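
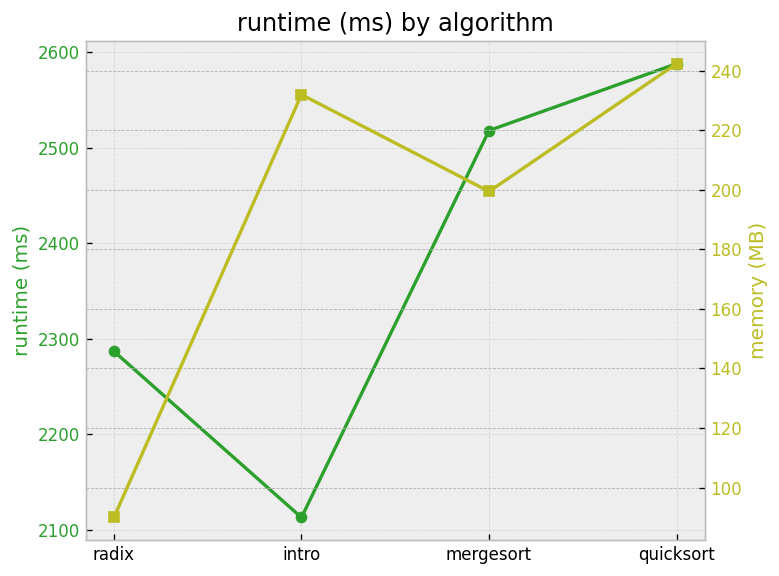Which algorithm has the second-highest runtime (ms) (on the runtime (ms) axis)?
mergesort

Top 3 (on the runtime (ms) axis): quicksort ≈ 2600, mergesort ≈ 2500, radix ≈ 2300.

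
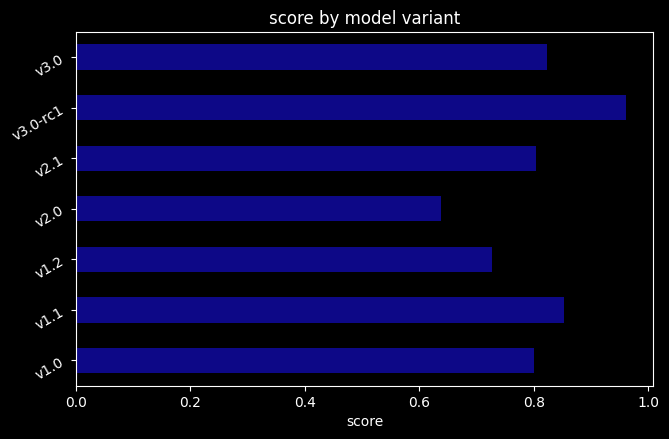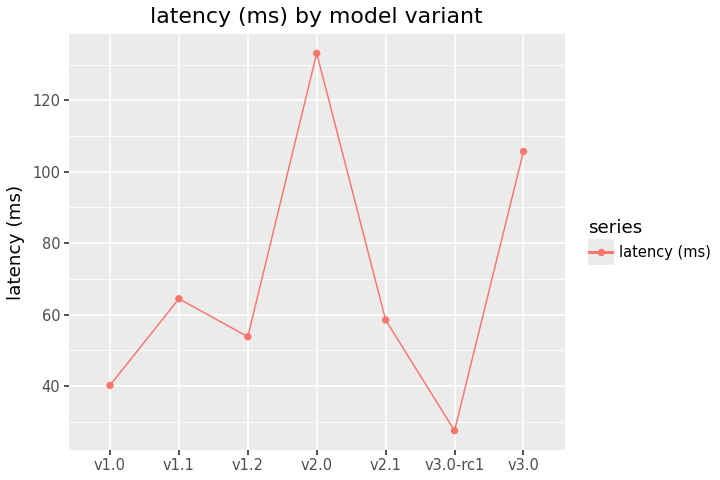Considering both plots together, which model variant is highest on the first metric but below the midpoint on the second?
v3.0-rc1

Chart 2 median latency (ms) ≈ 60; below-median model variants: v1.0, v1.2, v3.0-rc1. Among those, v3.0-rc1 has the highest score (≈ 1).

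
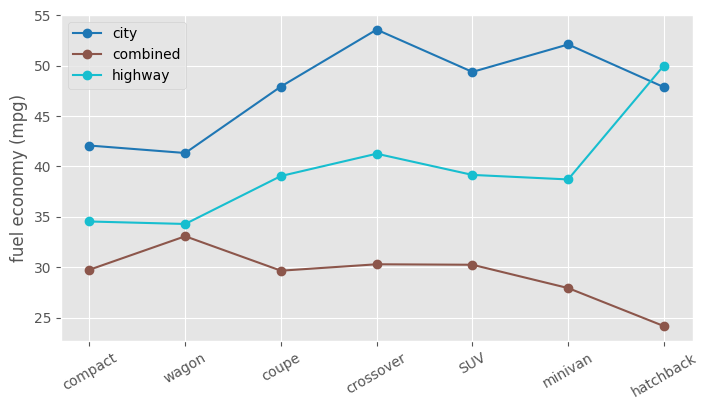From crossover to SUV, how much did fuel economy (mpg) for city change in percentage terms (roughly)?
≈ -9.1%

crossover ≈ 55, SUV ≈ 50; (50 − 55) / 55 ≈ -9.1%.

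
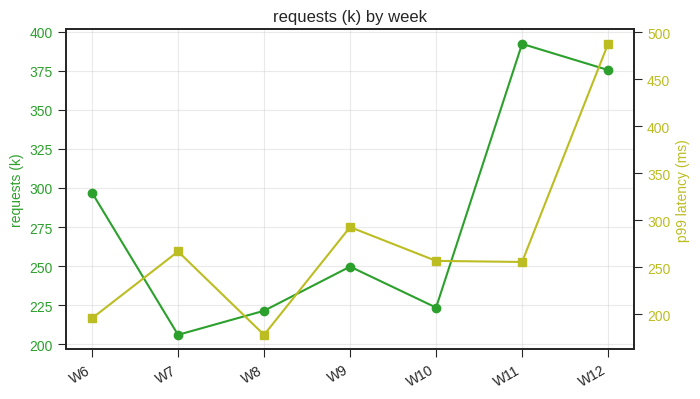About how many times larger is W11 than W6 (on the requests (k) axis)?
≈ 1.33×

W11 ≈ 400, W6 ≈ 300; 400/300 ≈ 1.33.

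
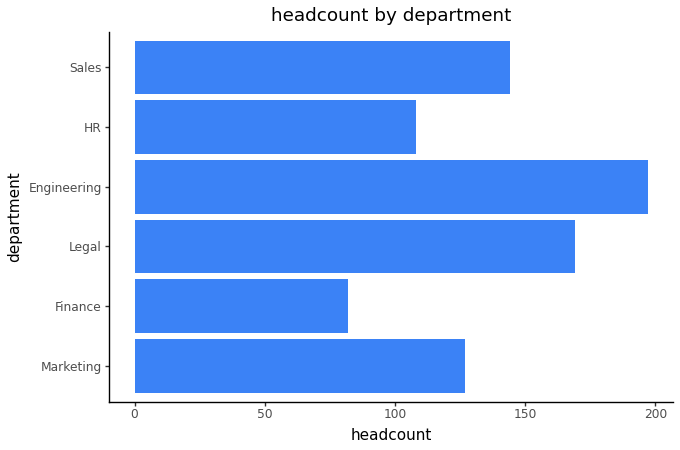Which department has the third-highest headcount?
Sales

Top 4: Engineering ≈ 200, Legal ≈ 160, Sales ≈ 140, Marketing ≈ 120.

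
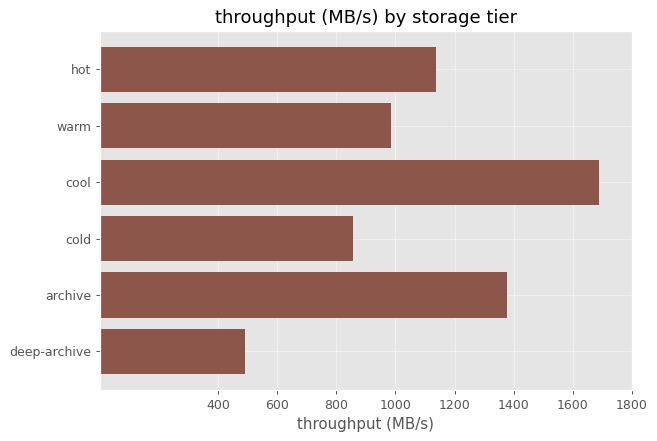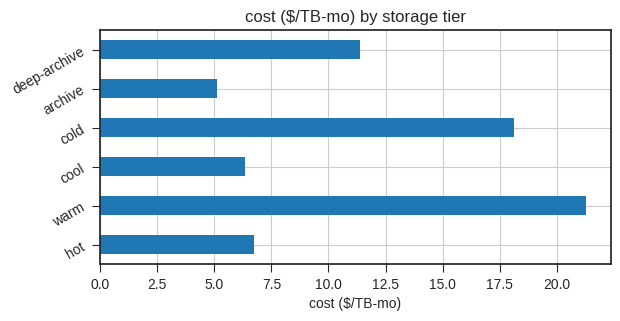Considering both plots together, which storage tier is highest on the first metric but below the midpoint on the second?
cool

Chart 2 median cost ($/TB-mo) ≈ 10; below-median storage tiers: hot, cool, archive. Among those, cool has the highest throughput (MB/s) (≈ 1600).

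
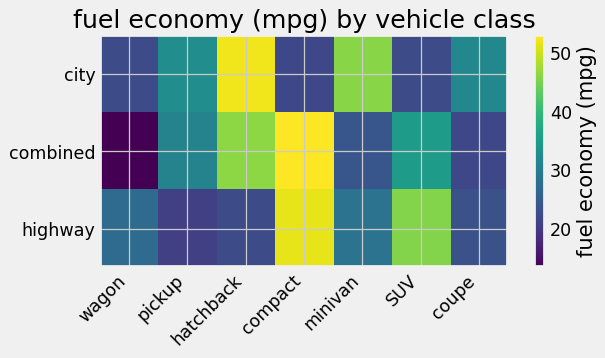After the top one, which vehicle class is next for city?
Top 3 for city: hatchback ≈ 50, minivan ≈ 45, pickup ≈ 35.

minivan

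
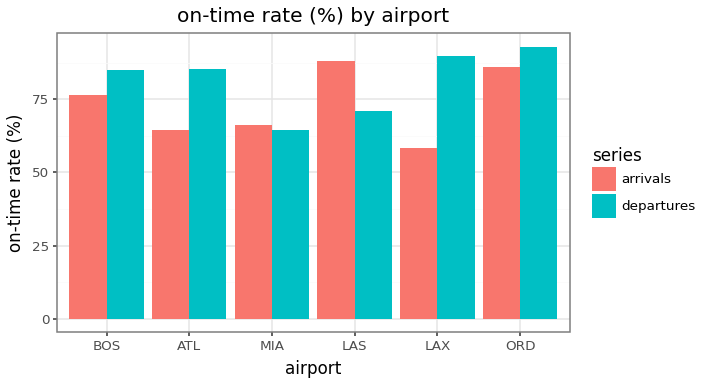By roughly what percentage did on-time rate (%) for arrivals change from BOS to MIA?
BOS ≈ 80, MIA ≈ 70; (70 − 80) / 80 ≈ -12.5%.

≈ -12.5%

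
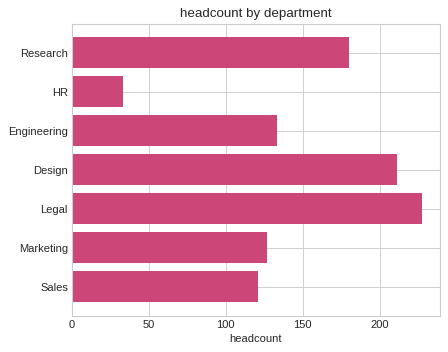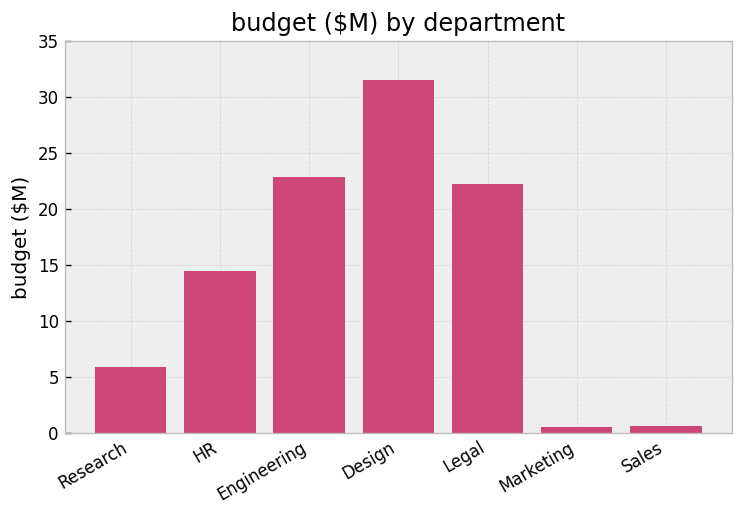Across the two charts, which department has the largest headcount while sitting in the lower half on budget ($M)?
Research

Chart 2 median budget ($M) ≈ 15; below-median departments: Research, Marketing, Sales. Among those, Research has the highest headcount (≈ 175).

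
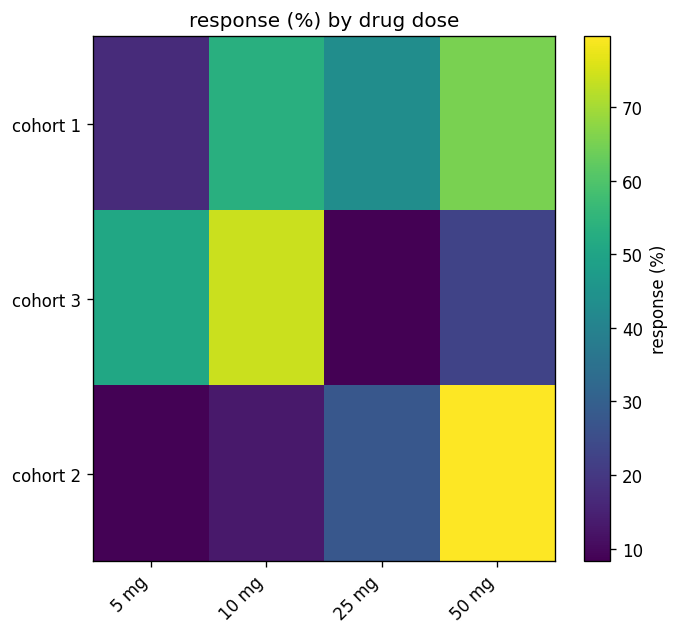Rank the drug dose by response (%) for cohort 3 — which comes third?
50 mg

Top 4 for cohort 3: 10 mg ≈ 70, 5 mg ≈ 50, 50 mg ≈ 20, 25 mg ≈ 10.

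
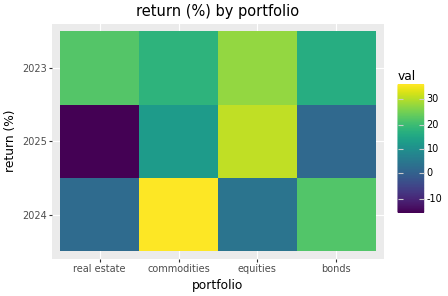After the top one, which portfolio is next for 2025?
commodities

Top 3 for 2025: equities ≈ 30, commodities ≈ 15, bonds ≈ 0.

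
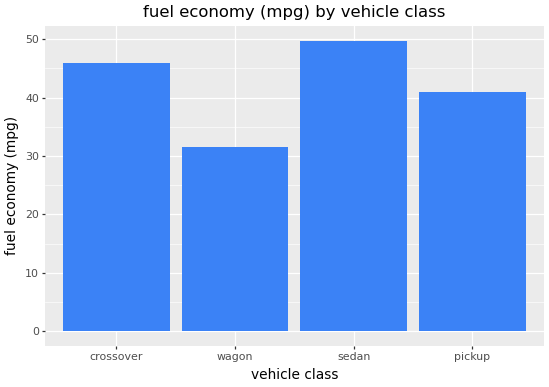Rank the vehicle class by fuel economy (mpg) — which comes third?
pickup

Top 4: sedan ≈ 50, crossover ≈ 45, pickup ≈ 40, wagon ≈ 30.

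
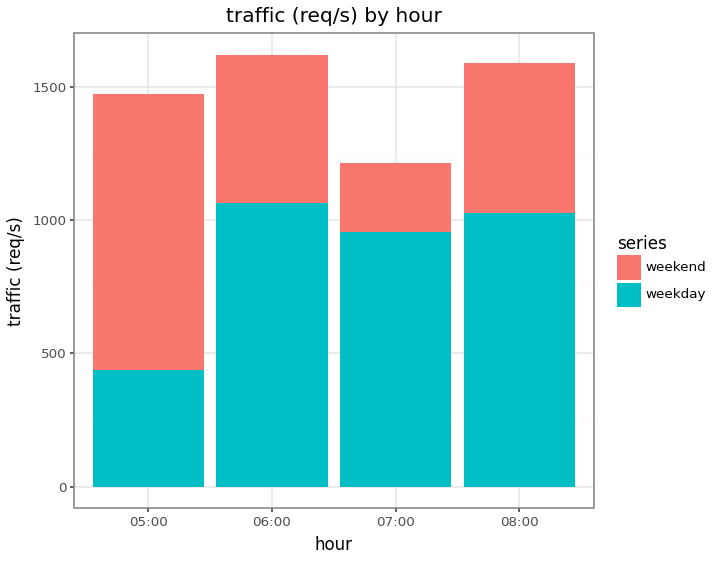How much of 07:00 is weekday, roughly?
weekday top ≈ 1000, bottom ≈ 0; segment ≈ 1000.

≈ 1000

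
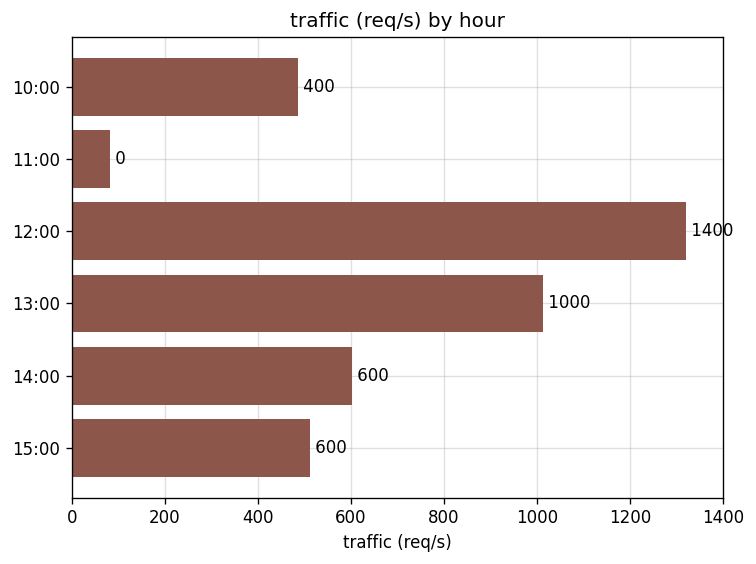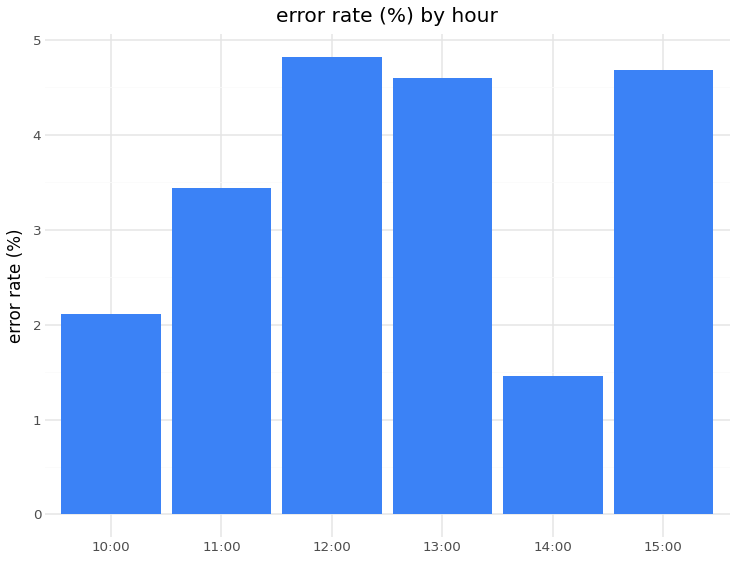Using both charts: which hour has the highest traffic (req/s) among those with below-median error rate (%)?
14:00

Chart 2 median error rate (%) ≈ 4; below-median hours: 10:00, 11:00, 14:00. Among those, 14:00 has the highest traffic (req/s) (≈ 600).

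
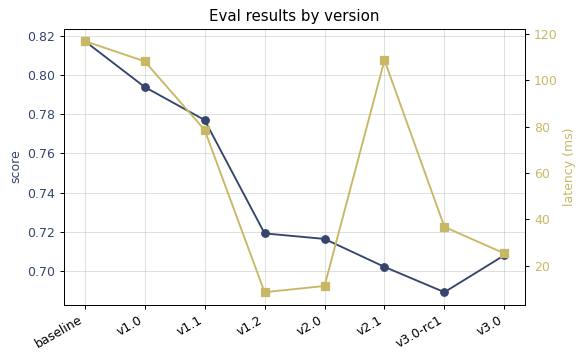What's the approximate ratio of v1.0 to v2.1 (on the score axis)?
v1.0 ≈ 0.80, v2.1 ≈ 0.70; 0.80/0.70 ≈ 1.14.

≈ 1.14×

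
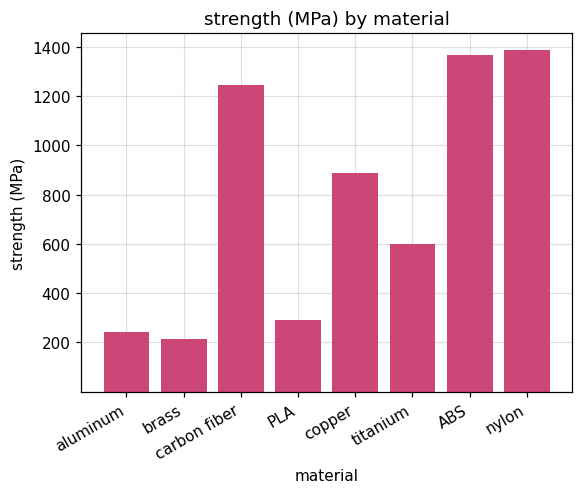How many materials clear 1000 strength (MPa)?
3

Above 1000: carbon fiber, ABS, nylon.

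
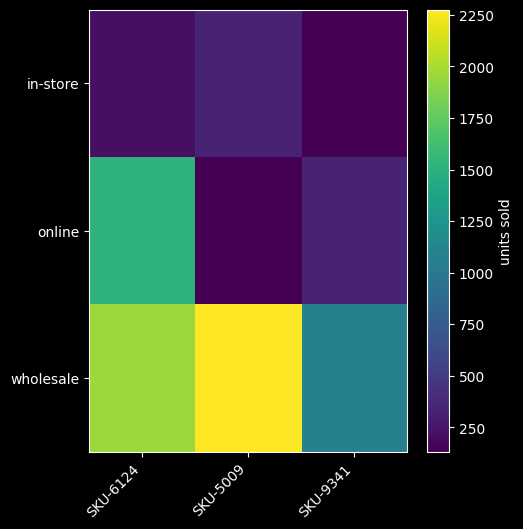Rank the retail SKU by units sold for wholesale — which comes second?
Top 3 for wholesale: SKU-5009 ≈ 2200, SKU-6124 ≈ 2000, SKU-9341 ≈ 1000.

SKU-6124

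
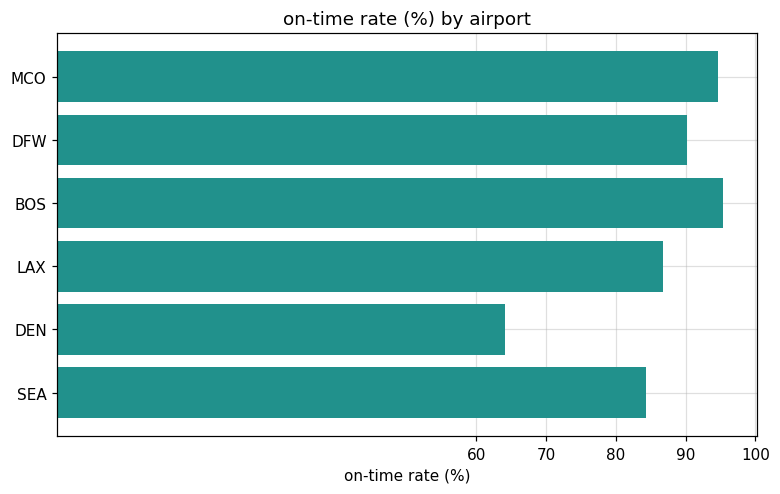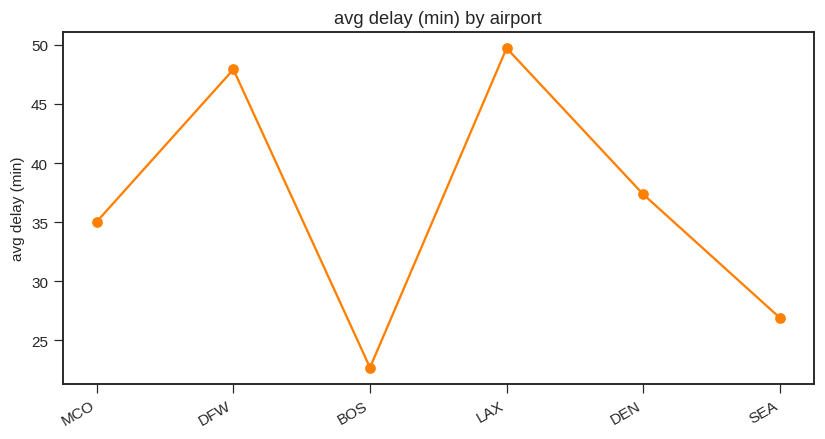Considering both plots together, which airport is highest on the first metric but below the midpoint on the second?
Chart 2 median avg delay (min) ≈ 35; below-median airports: MCO, BOS, SEA. Among those, BOS has the highest on-time rate (%) (≈ 100).

BOS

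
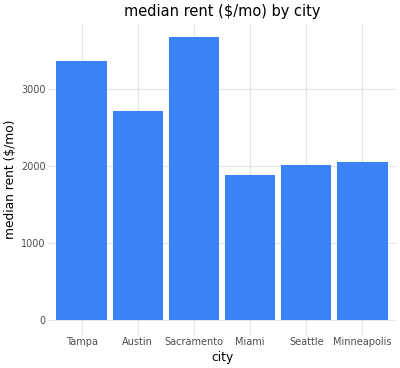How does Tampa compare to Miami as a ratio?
Tampa ≈ 3500, Miami ≈ 2000; 3500/2000 ≈ 1.75.

≈ 1.75×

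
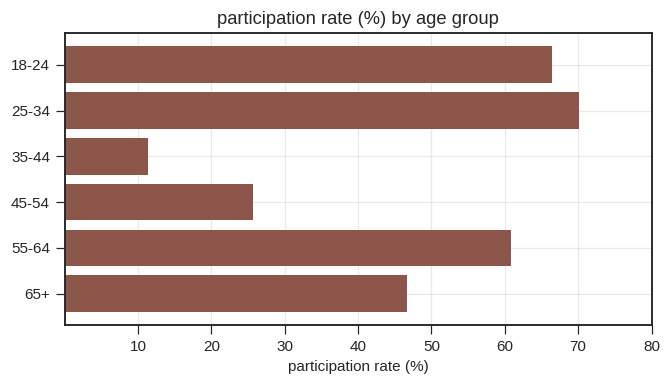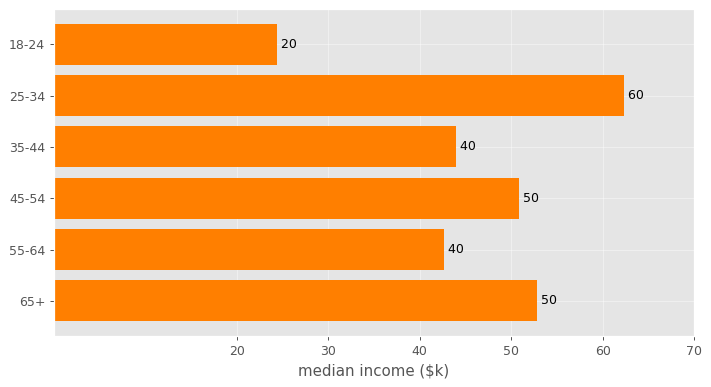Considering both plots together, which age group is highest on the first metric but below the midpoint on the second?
Chart 2 median median income ($k) ≈ 50; below-median age groups: 18-24, 35-44, 55-64. Among those, 18-24 has the highest participation rate (%) (≈ 70).

18-24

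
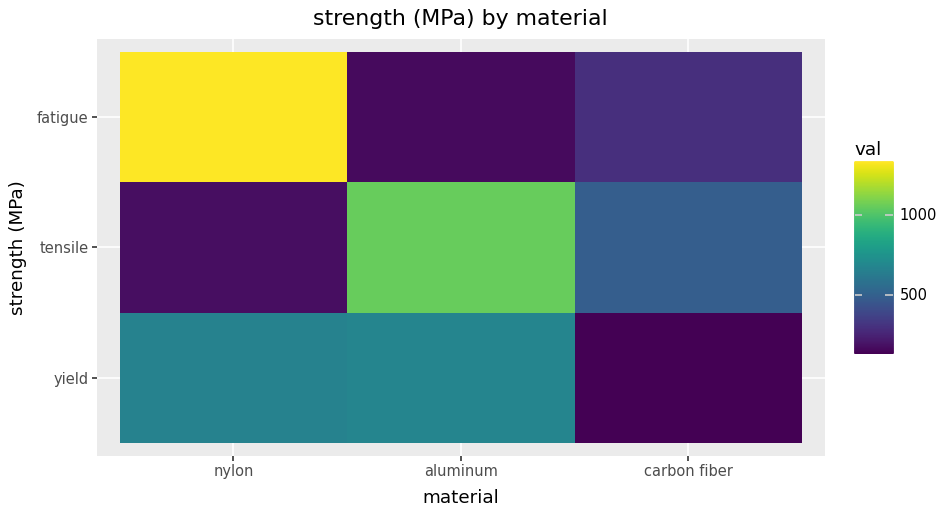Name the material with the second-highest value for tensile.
carbon fiber

Top 3 for tensile: aluminum ≈ 1000, carbon fiber ≈ 400, nylon ≈ 200.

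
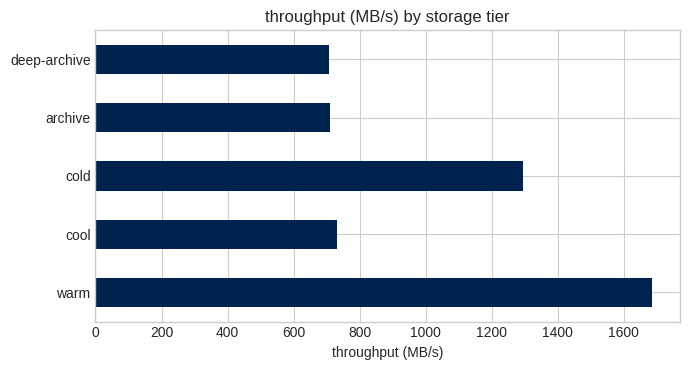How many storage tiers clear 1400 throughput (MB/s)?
Above 1400: warm.

1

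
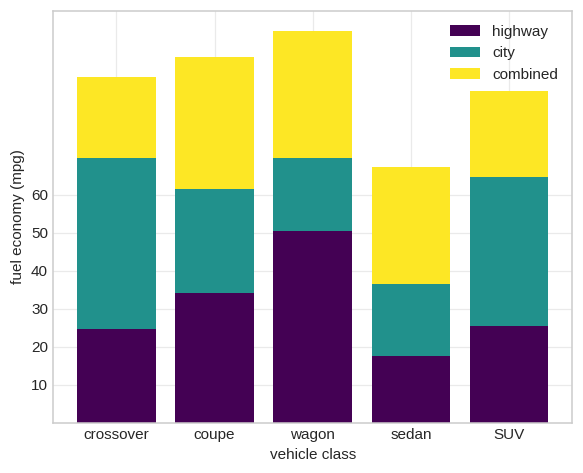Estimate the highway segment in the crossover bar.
highway top ≈ 20, bottom ≈ 0; segment ≈ 20.

≈ 20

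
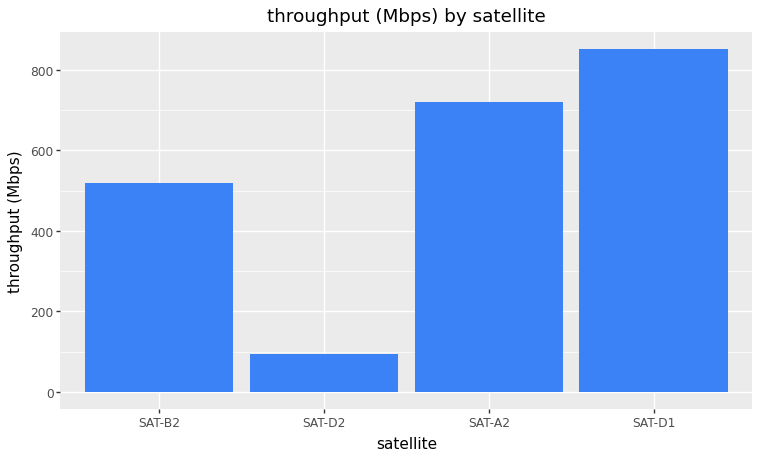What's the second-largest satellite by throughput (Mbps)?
Top 3: SAT-D1 ≈ 900, SAT-A2 ≈ 700, SAT-B2 ≈ 500.

SAT-A2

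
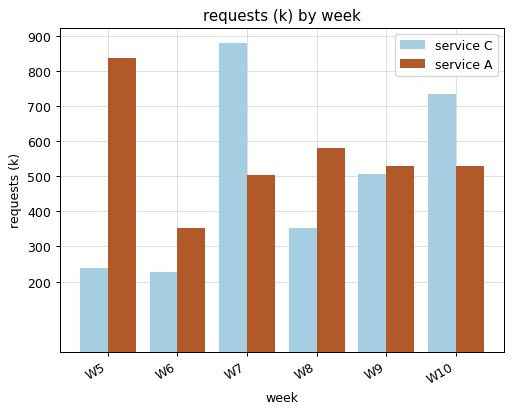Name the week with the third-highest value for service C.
Top 4 for service C: W7 ≈ 900, W10 ≈ 700, W9 ≈ 500, W8 ≈ 400.

W9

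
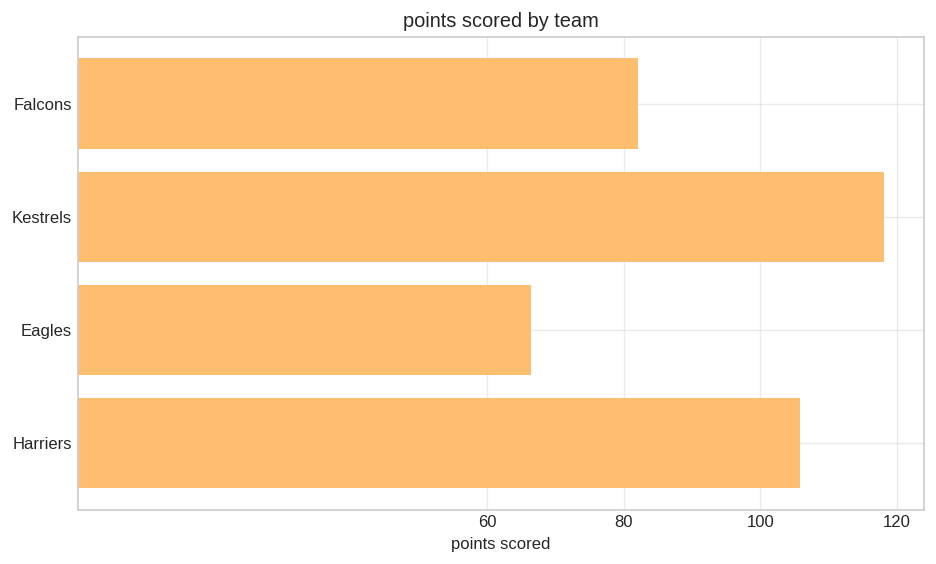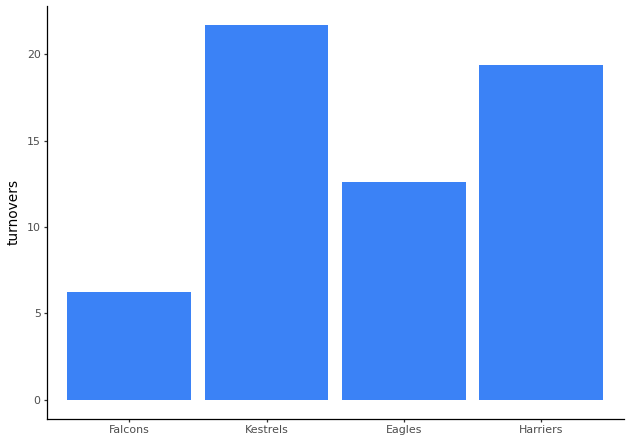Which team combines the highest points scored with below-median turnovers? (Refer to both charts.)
Falcons

Chart 2 median turnovers ≈ 16; below-median teams: Falcons, Eagles. Among those, Falcons has the highest points scored (≈ 80).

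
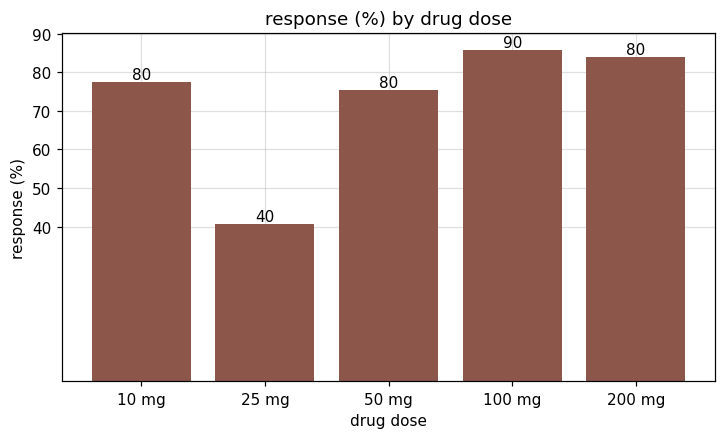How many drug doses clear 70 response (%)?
4

Above 70: 10 mg, 50 mg, 100 mg, 200 mg.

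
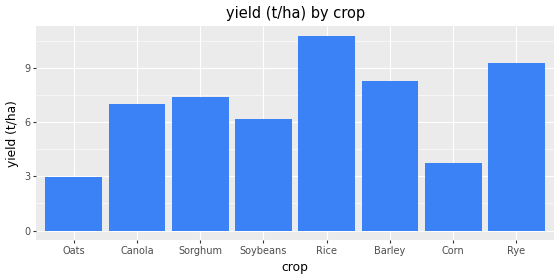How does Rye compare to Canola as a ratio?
≈ 1.29×

Rye ≈ 9, Canola ≈ 7; 9/7 ≈ 1.29.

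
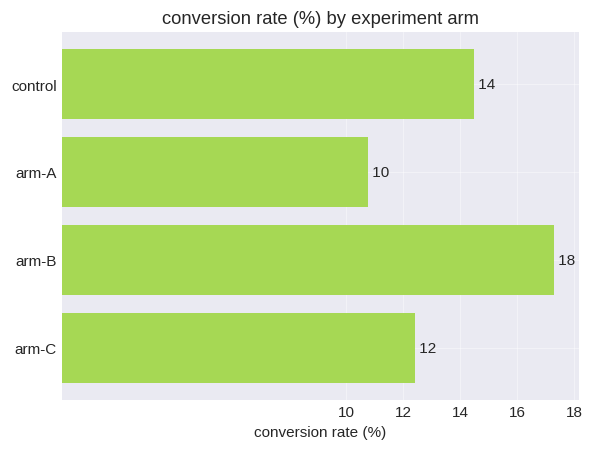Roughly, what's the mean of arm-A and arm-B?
(10 + 18) / 2 ≈ 14.

≈ 14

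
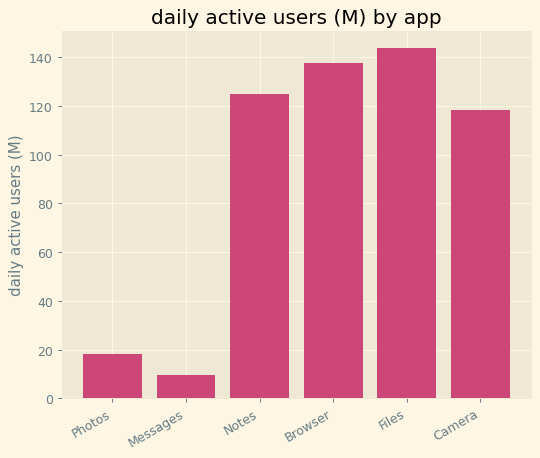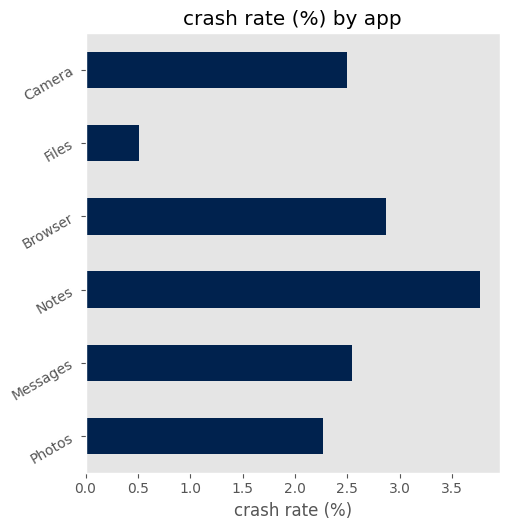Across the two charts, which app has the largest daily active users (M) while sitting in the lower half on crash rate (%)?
Files

Chart 2 median crash rate (%) ≈ 2.5; below-median apps: Photos, Files, Camera. Among those, Files has the highest daily active users (M) (≈ 140).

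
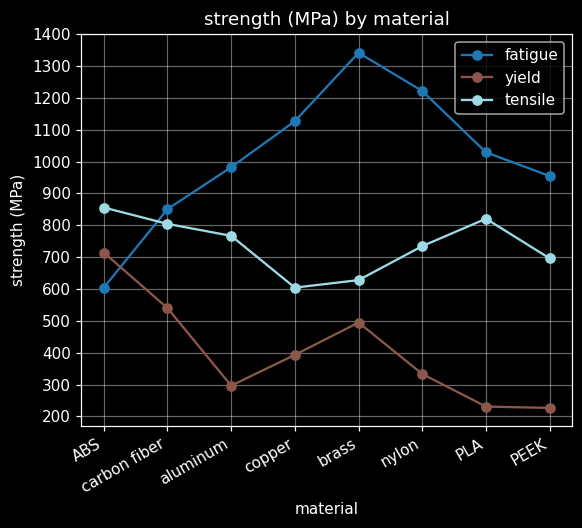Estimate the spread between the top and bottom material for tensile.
Max ABS ≈ 900, min copper ≈ 600; range ≈ 300.

≈ 300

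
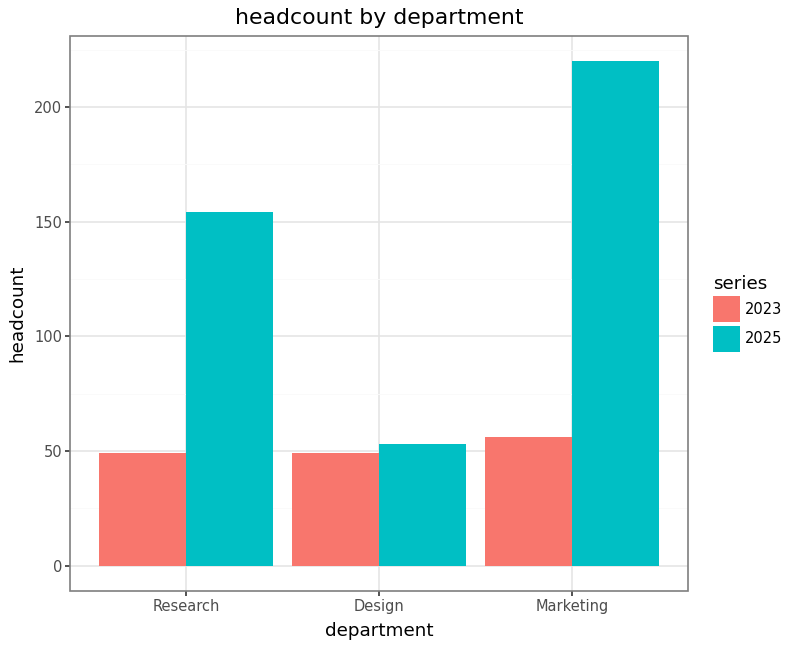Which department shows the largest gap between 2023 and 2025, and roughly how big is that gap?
Marketing: 2023 ≈ 60, 2025 ≈ 220 → gap ≈ 160. Next-largest (Research) is only ≈ 120.

Marketing, ≈ 160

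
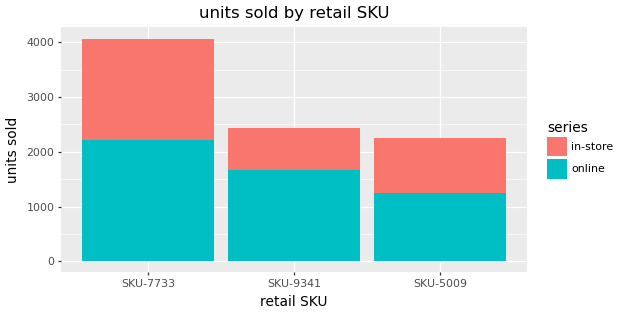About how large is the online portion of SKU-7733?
≈ 2000

online top ≈ 2000, bottom ≈ 0; segment ≈ 2000.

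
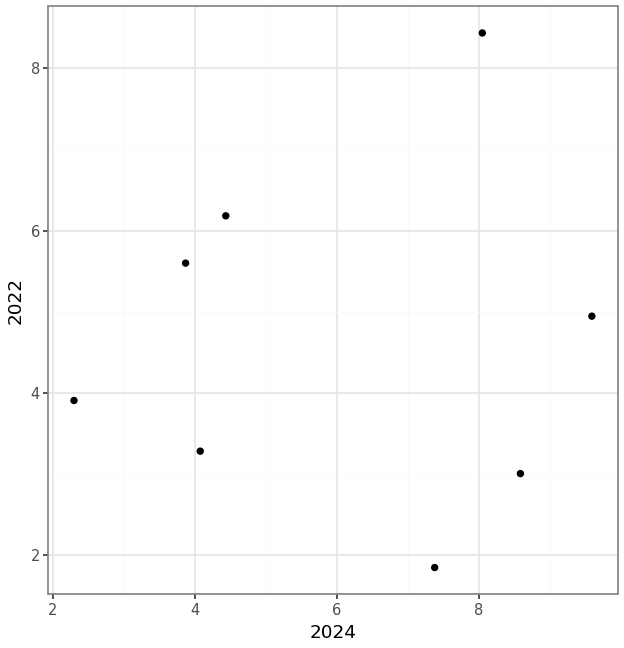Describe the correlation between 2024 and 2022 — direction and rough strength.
no clear correlation

Points are roughly uncorrelated; weak (|r| ≈ 0.0).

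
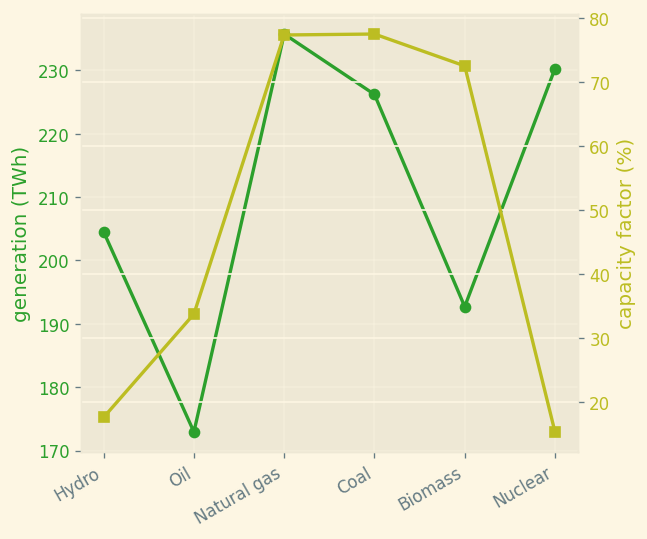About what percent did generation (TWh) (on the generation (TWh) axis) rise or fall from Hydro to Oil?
Hydro ≈ 200, Oil ≈ 170; (170 − 200) / 200 ≈ -15%.

≈ -15%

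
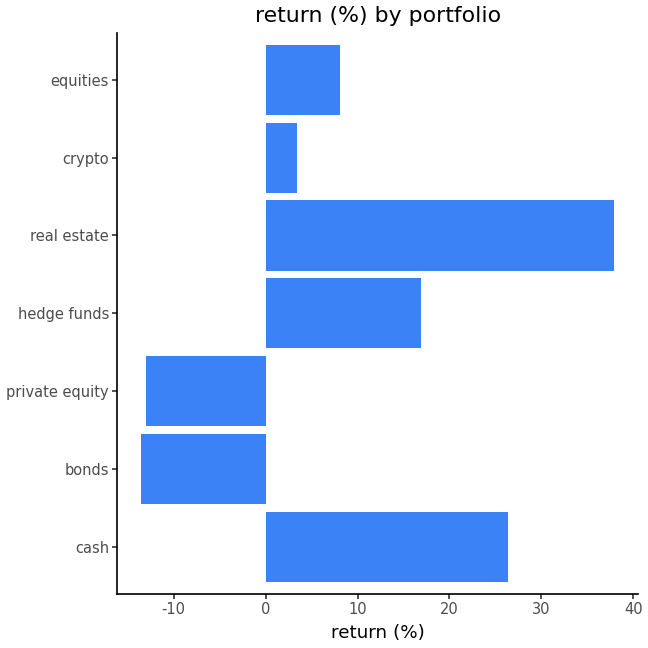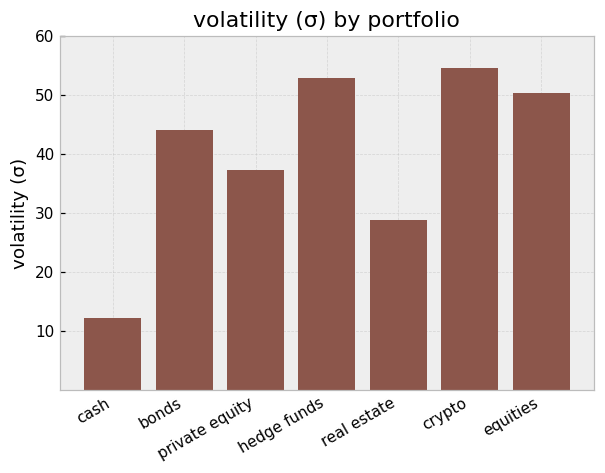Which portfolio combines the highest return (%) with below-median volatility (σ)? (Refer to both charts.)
Chart 2 median volatility (σ) ≈ 40; below-median portfolios: cash, private equity, real estate. Among those, real estate has the highest return (%) (≈ 40).

real estate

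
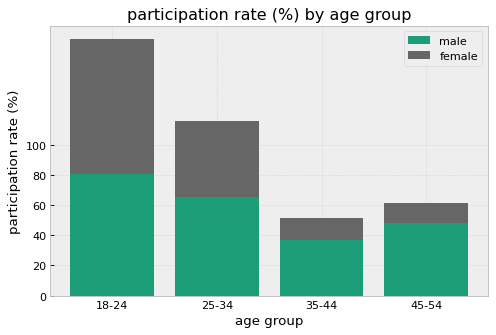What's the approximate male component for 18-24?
male top ≈ 80, bottom ≈ 0; segment ≈ 80.

≈ 80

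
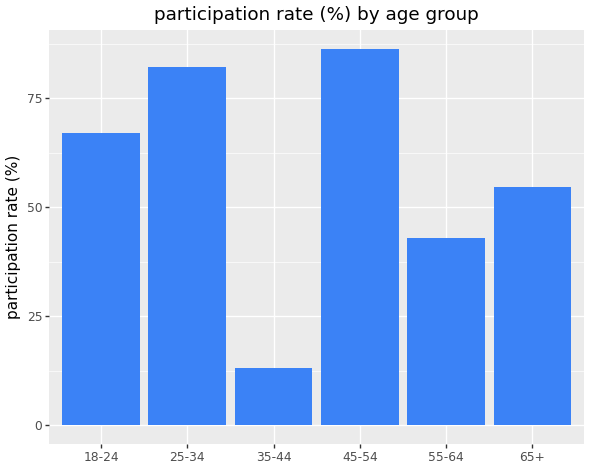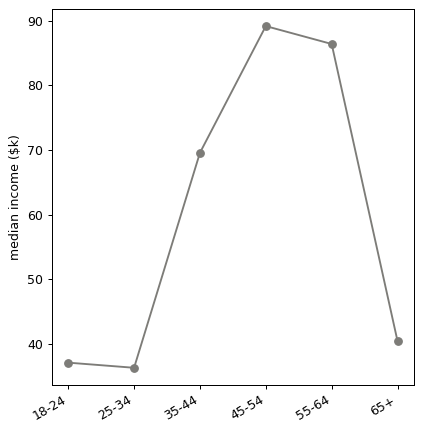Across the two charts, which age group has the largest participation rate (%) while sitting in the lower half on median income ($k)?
25-34

Chart 2 median median income ($k) ≈ 60; below-median age groups: 18-24, 25-34, 65+. Among those, 25-34 has the highest participation rate (%) (≈ 80).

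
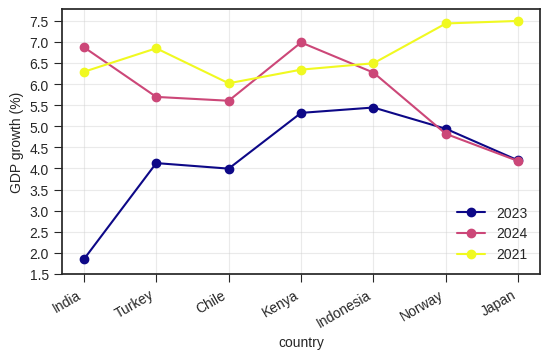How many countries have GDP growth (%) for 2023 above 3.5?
6

Above 3.5: Turkey, Chile, Kenya, Indonesia, Norway, Japan.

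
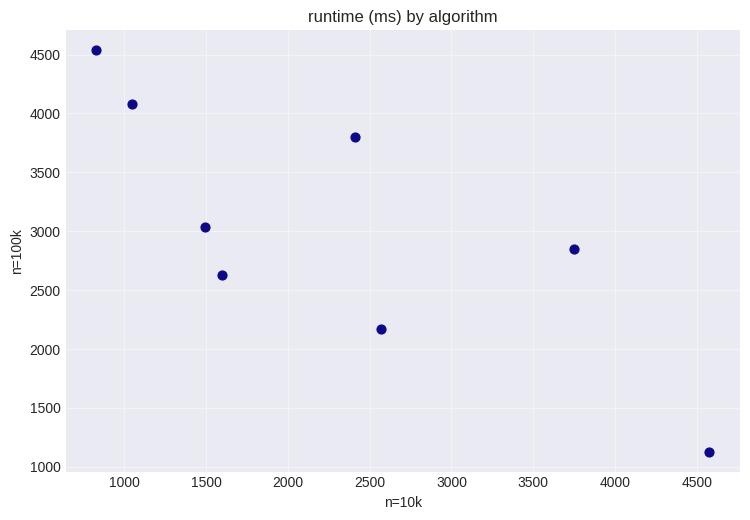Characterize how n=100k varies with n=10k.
Points are negatively correlated; strong (|r| ≈ 0.8).

negative, strong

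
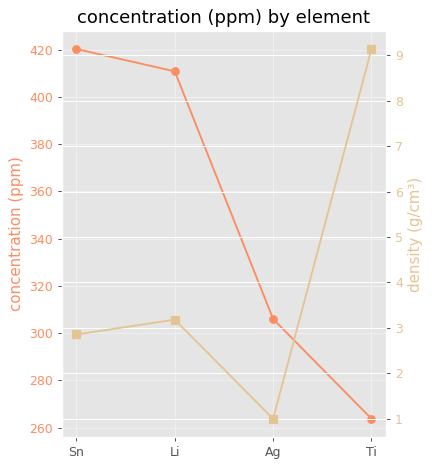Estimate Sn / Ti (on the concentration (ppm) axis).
≈ 1.62×

Sn ≈ 420, Ti ≈ 260; 420/260 ≈ 1.62.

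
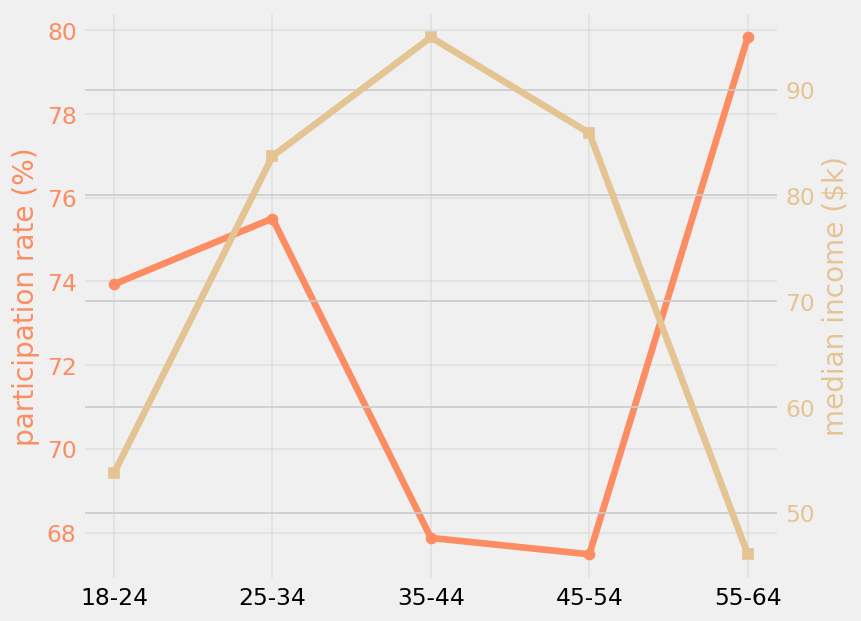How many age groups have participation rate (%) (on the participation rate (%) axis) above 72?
Above 72: 18-24, 25-34, 55-64.

3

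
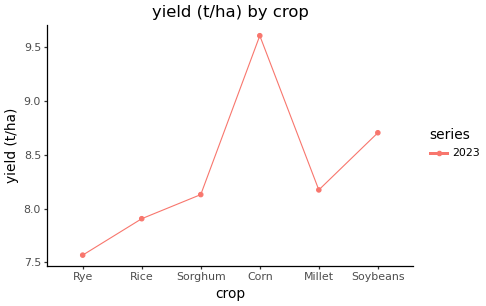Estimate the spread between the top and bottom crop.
≈ 2.0

Max Corn ≈ 9.6, min Rye ≈ 7.6; range ≈ 2.0.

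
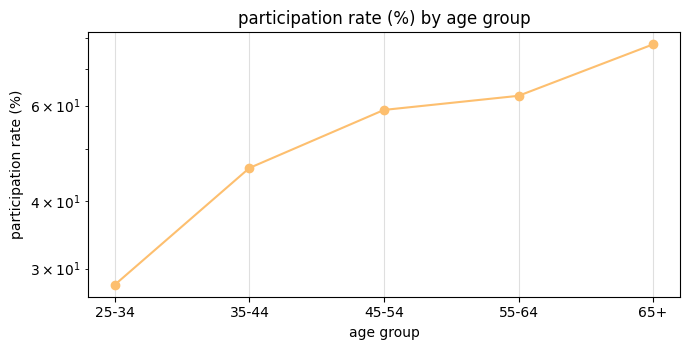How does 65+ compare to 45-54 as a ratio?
≈ 1.33×

65+ ≈ 80, 45-54 ≈ 60; 80/60 ≈ 1.33.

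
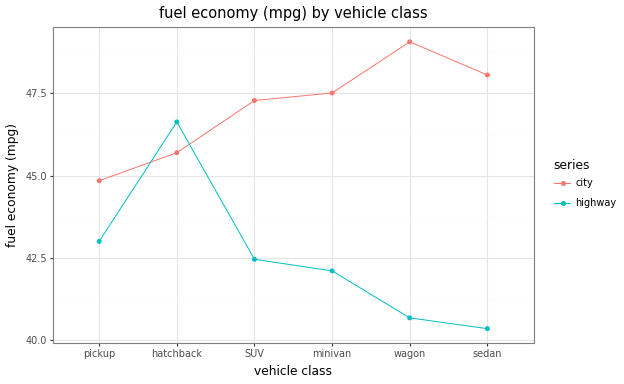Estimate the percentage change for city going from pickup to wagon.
pickup ≈ 45, wagon ≈ 49; (49 − 45) / 45 ≈ +8.9%.

≈ +8.9%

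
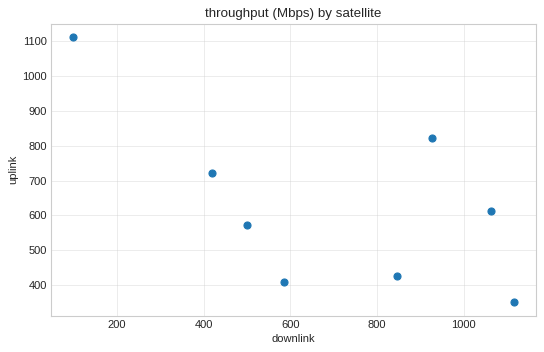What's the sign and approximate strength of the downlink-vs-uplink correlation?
Points are negatively correlated; moderate (|r| ≈ 0.6).

negative, moderate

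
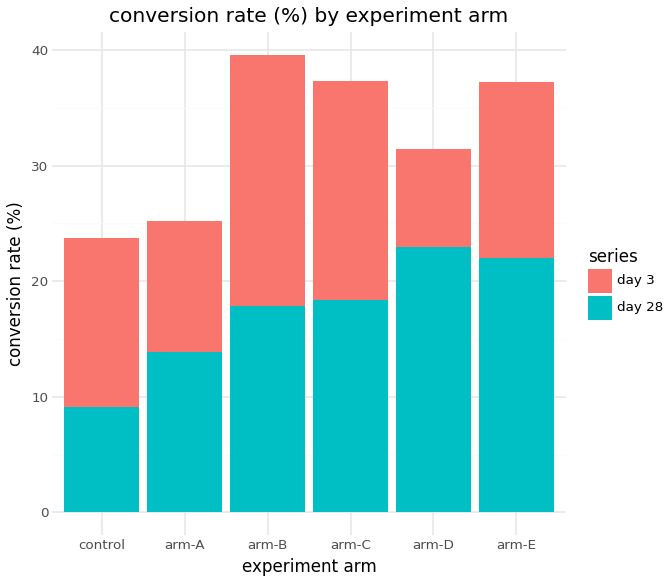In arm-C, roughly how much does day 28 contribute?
day 28 top ≈ 20, bottom ≈ 0; segment ≈ 20.

≈ 20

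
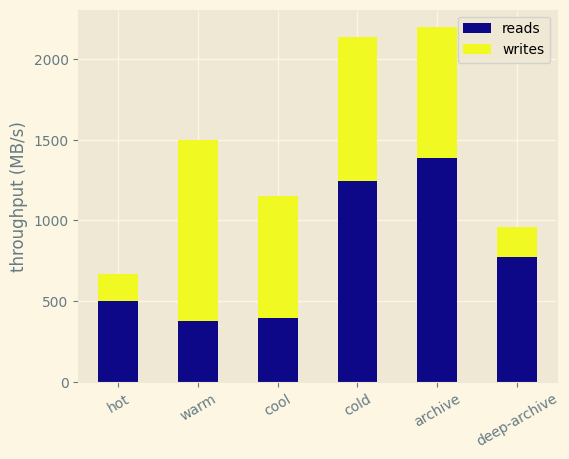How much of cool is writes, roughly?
writes top ≈ 1200, bottom ≈ 400; segment ≈ 800.

≈ 800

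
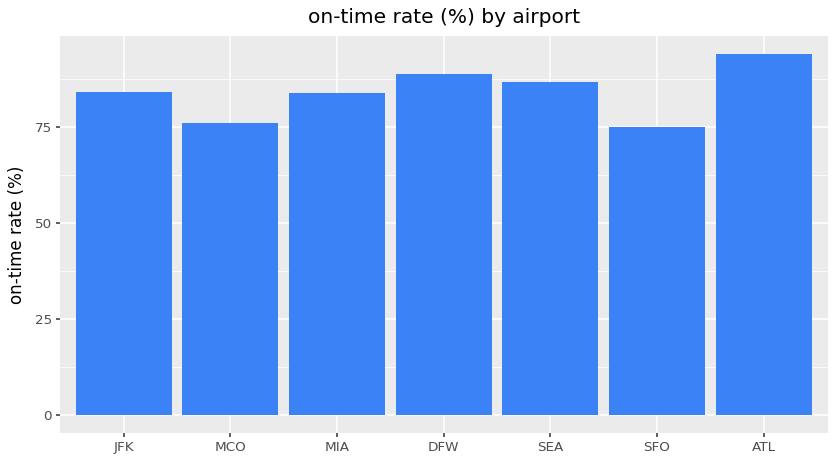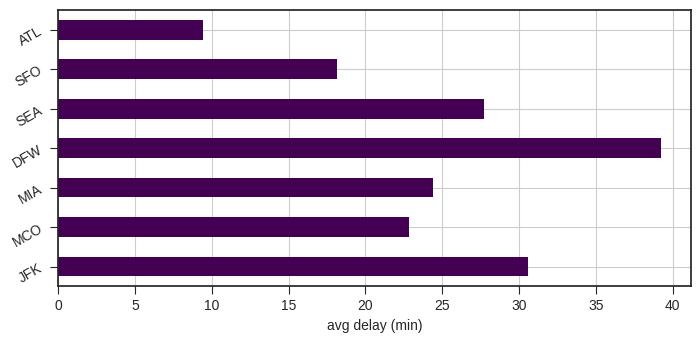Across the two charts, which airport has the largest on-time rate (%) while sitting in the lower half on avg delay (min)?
ATL

Chart 2 median avg delay (min) ≈ 25; below-median airports: MCO, SFO, ATL. Among those, ATL has the highest on-time rate (%) (≈ 90).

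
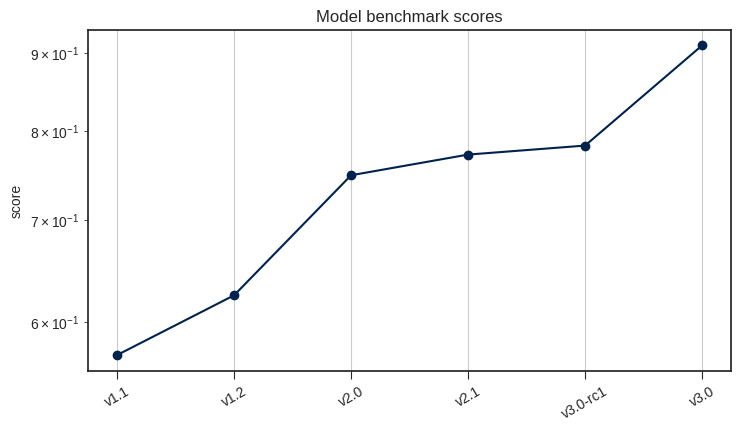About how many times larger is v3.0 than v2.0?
v3.0 ≈ 0.90, v2.0 ≈ 0.75; 0.90/0.75 ≈ 1.2.

≈ 1.2×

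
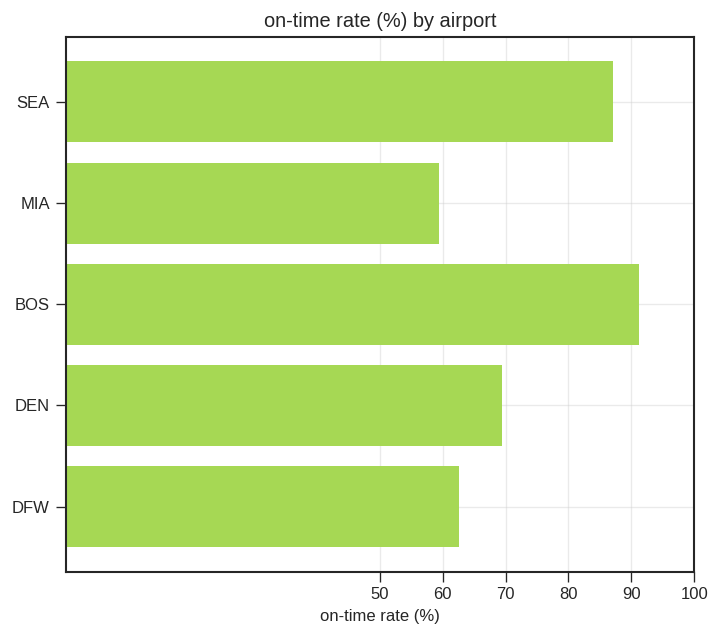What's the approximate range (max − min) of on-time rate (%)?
≈ 30

Max BOS ≈ 90, min MIA ≈ 60; range ≈ 30.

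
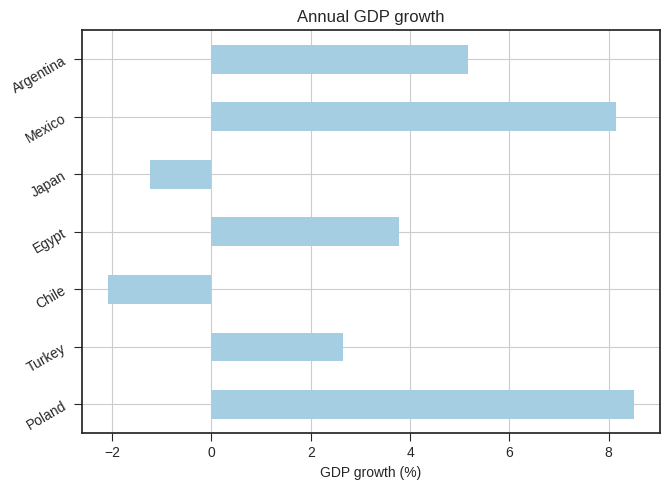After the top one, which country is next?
Top 3: Poland ≈ 9, Mexico ≈ 8, Argentina ≈ 5.

Mexico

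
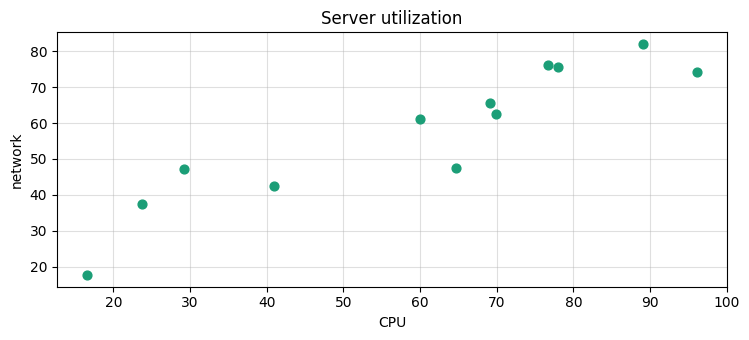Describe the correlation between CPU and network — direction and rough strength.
Points are positively correlated; strong (|r| ≈ 0.9).

positive, strong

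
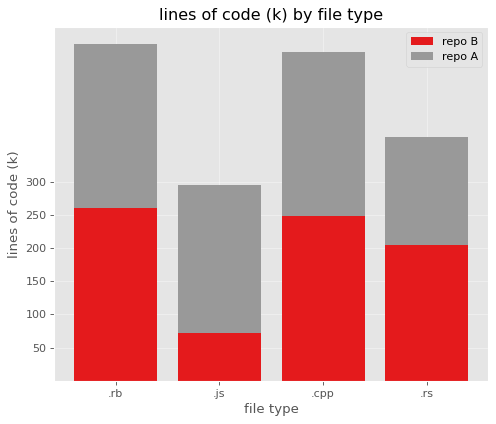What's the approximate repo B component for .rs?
repo B top ≈ 200, bottom ≈ 0; segment ≈ 200.

≈ 200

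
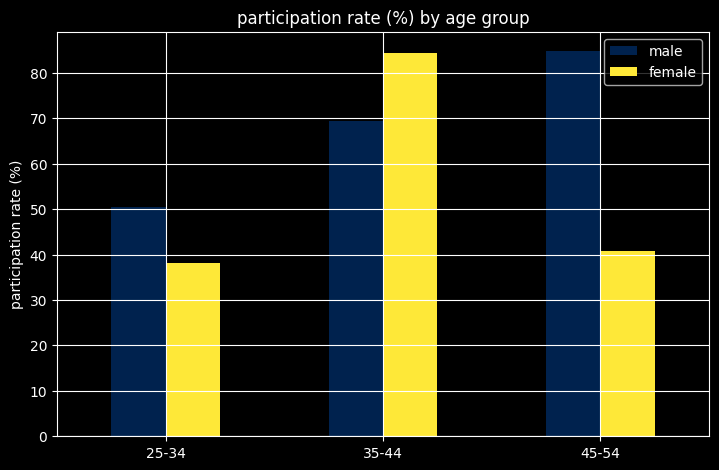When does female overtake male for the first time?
35-44

25-34: female ≈ 40 vs male ≈ 50 (not yet); 35-44: female ≈ 80 vs male ≈ 70 (first crossover).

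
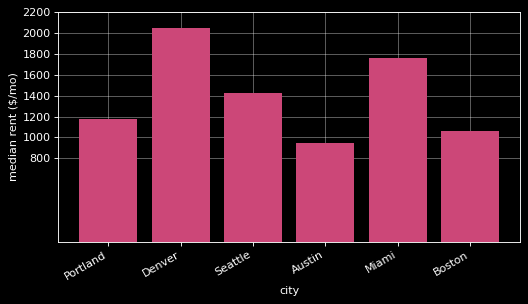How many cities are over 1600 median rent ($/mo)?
2

Above 1600: Denver, Miami.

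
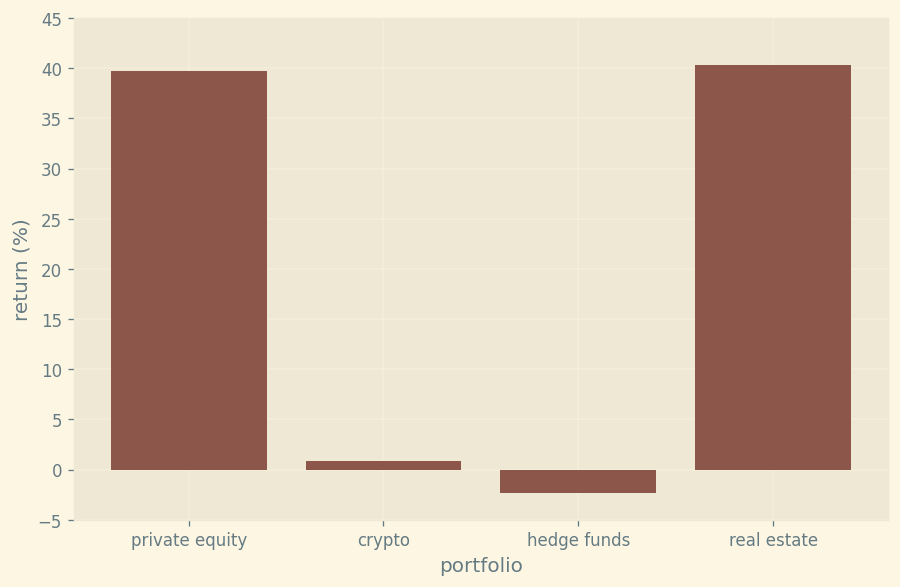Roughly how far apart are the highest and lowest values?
≈ 40

Max real estate ≈ 40, min hedge funds ≈ 0; range ≈ 40.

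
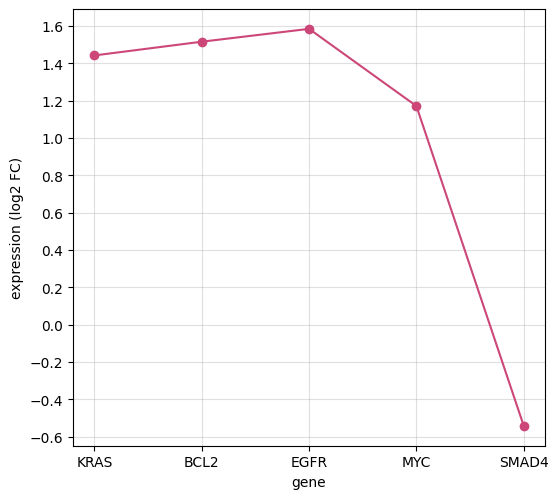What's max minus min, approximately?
≈ 2.2

Max EGFR ≈ 1.6, min SMAD4 ≈ -0.6; range ≈ 2.2.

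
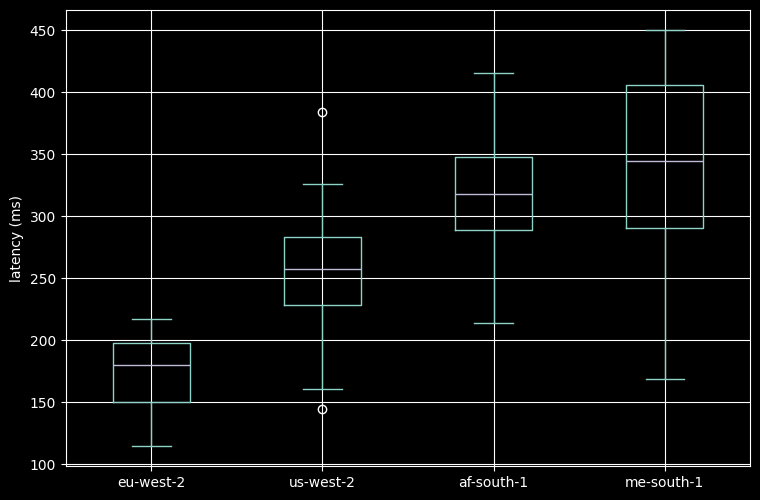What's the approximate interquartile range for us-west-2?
Q3 ≈ 280, Q1 ≈ 220; IQR ≈ 60.

≈ 60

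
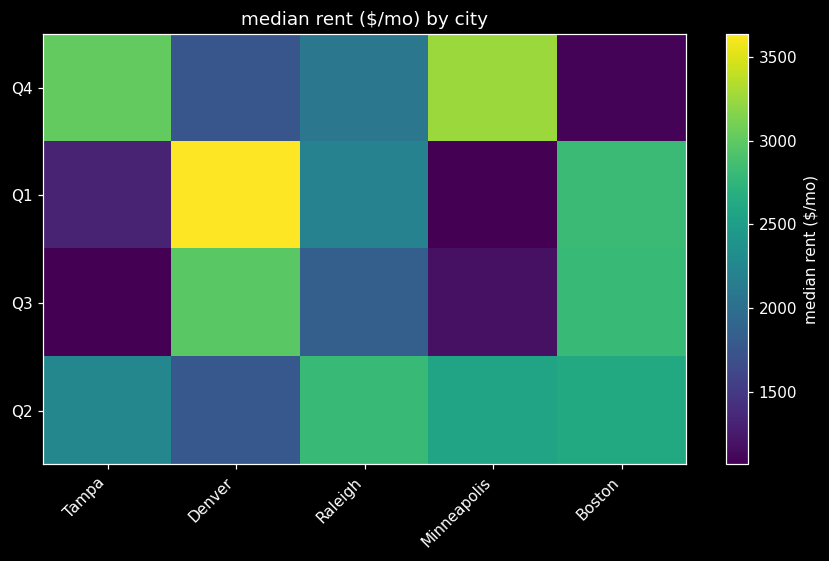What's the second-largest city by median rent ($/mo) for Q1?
Boston

Top 3 for Q1: Denver ≈ 3500, Boston ≈ 3000, Raleigh ≈ 2000.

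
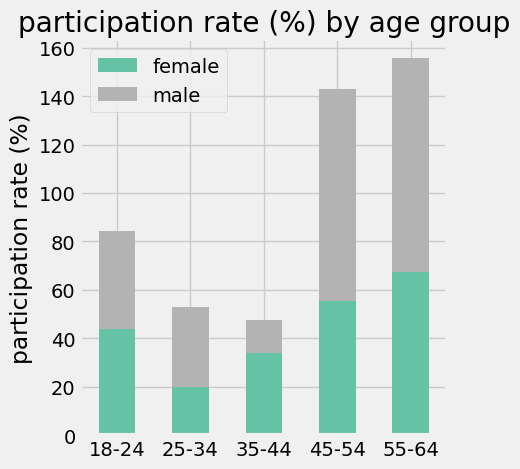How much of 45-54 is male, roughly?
≈ 80

male top ≈ 140, bottom ≈ 60; segment ≈ 80.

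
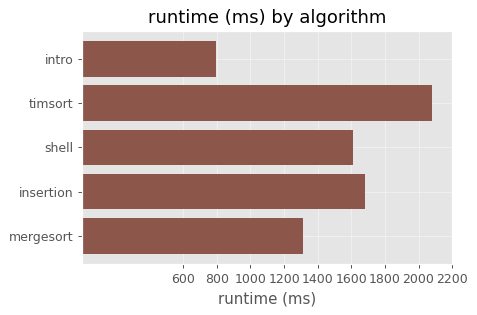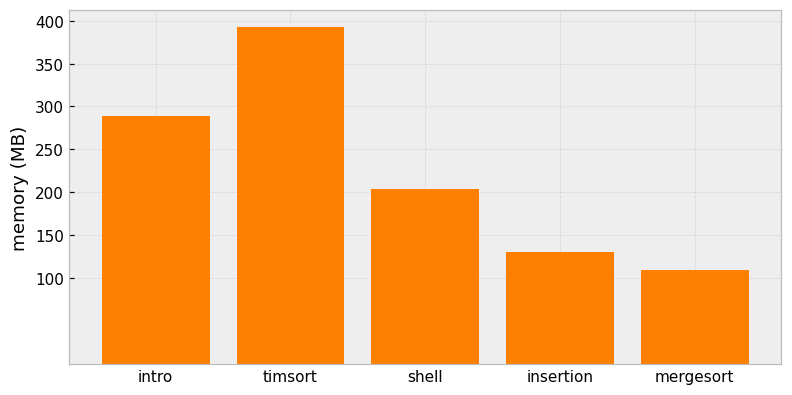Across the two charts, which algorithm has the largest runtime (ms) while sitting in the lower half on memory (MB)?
Chart 2 median memory (MB) ≈ 200; below-median algorithms: insertion, mergesort. Among those, insertion has the highest runtime (ms) (≈ 1600).

insertion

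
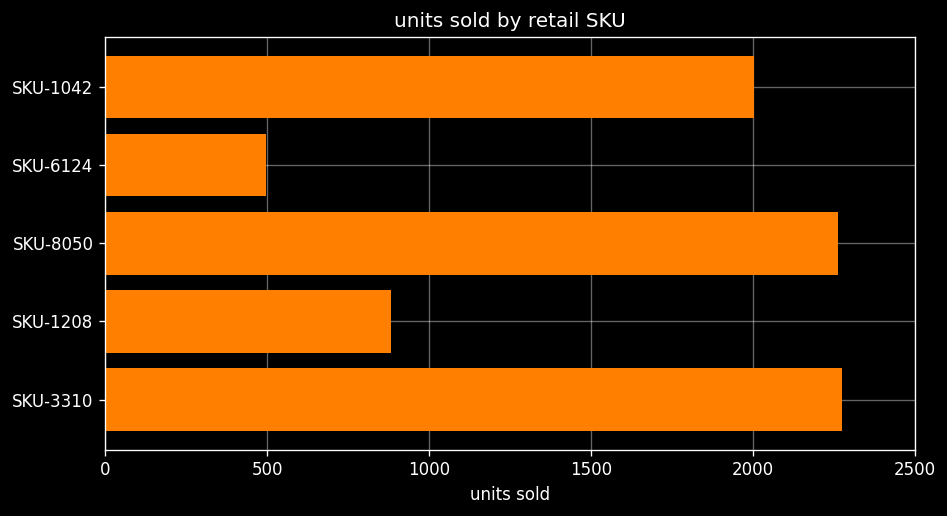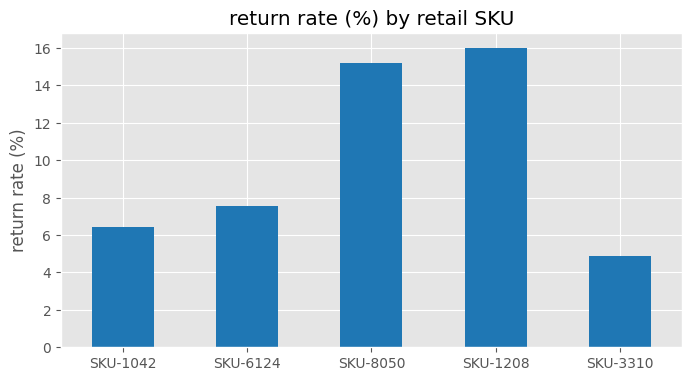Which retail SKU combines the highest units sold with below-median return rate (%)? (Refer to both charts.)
SKU-3310

Chart 2 median return rate (%) ≈ 8; below-median retail SKUs: SKU-1042, SKU-3310. Among those, SKU-3310 has the highest units sold (≈ 2500).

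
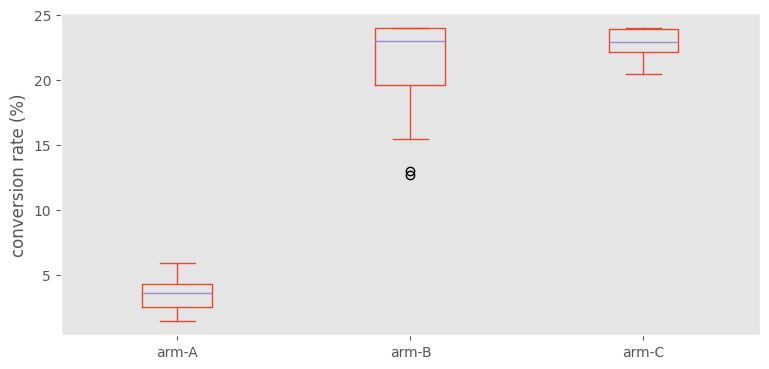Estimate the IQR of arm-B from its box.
≈ 4

Q3 ≈ 24, Q1 ≈ 20; IQR ≈ 4.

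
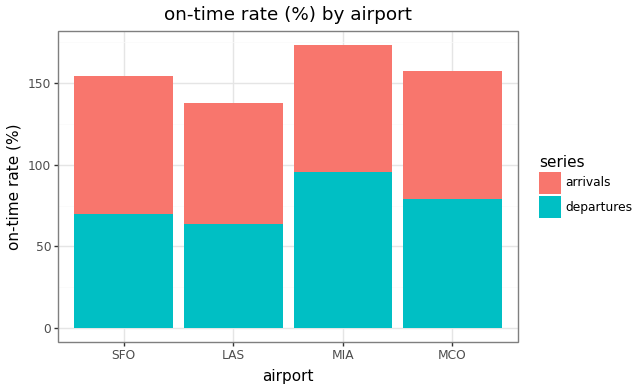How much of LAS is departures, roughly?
departures top ≈ 60, bottom ≈ 0; segment ≈ 60.

≈ 60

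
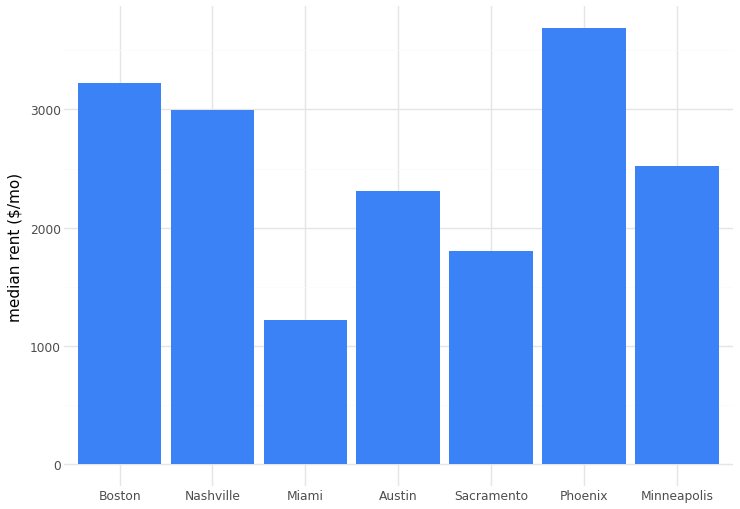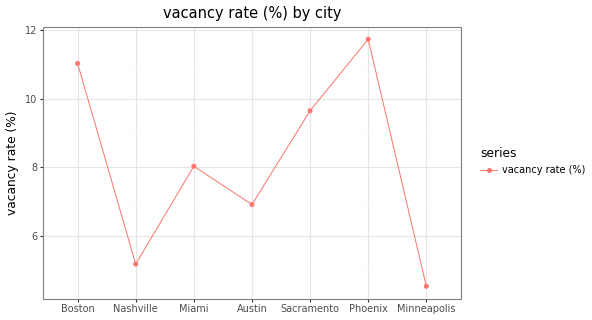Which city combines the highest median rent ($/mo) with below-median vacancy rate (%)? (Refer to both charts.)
Chart 2 median vacancy rate (%) ≈ 8; below-median cities: Nashville, Austin, Minneapolis. Among those, Nashville has the highest median rent ($/mo) (≈ 3000).

Nashville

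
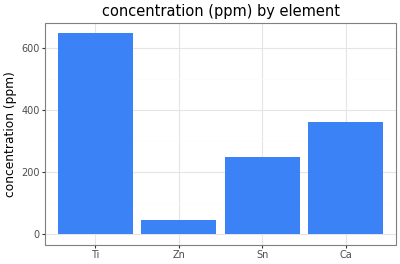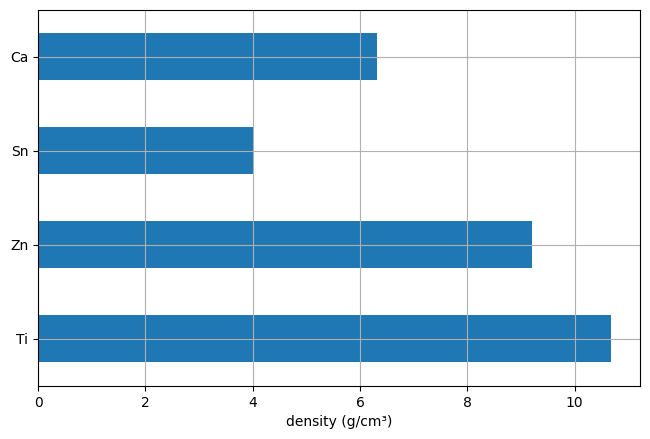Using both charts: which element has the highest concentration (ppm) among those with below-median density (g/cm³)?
Chart 2 median density (g/cm³) ≈ 8; below-median elements: Sn, Ca. Among those, Ca has the highest concentration (ppm) (≈ 400).

Ca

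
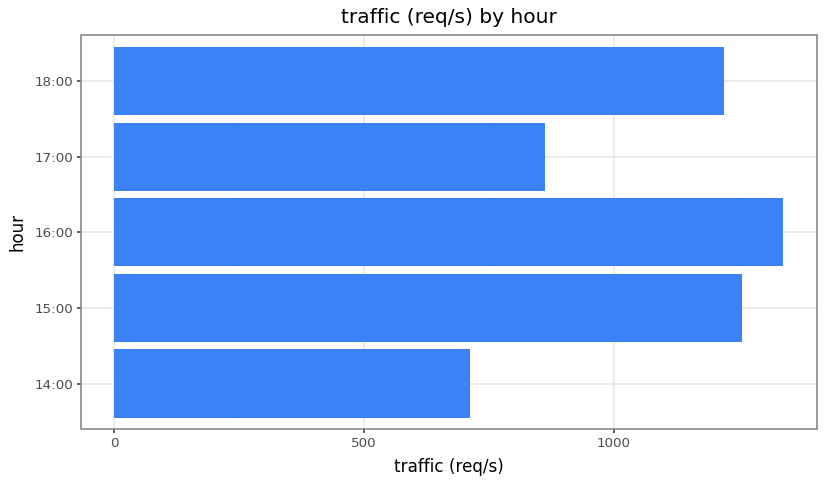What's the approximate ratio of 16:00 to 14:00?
16:00 ≈ 1400, 14:00 ≈ 800; 1400/800 ≈ 1.75.

≈ 1.75×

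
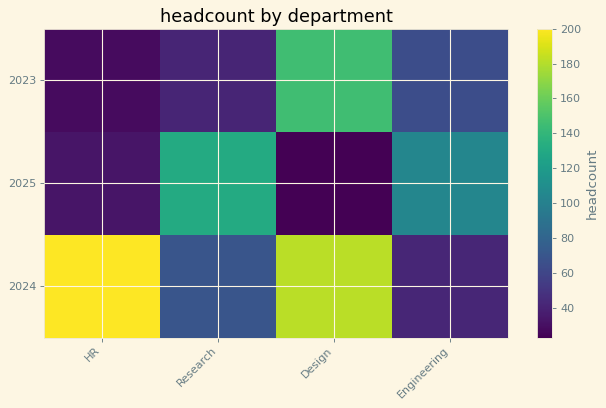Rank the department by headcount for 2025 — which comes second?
Top 3 for 2025: Research ≈ 140, Engineering ≈ 100, HR ≈ 40.

Engineering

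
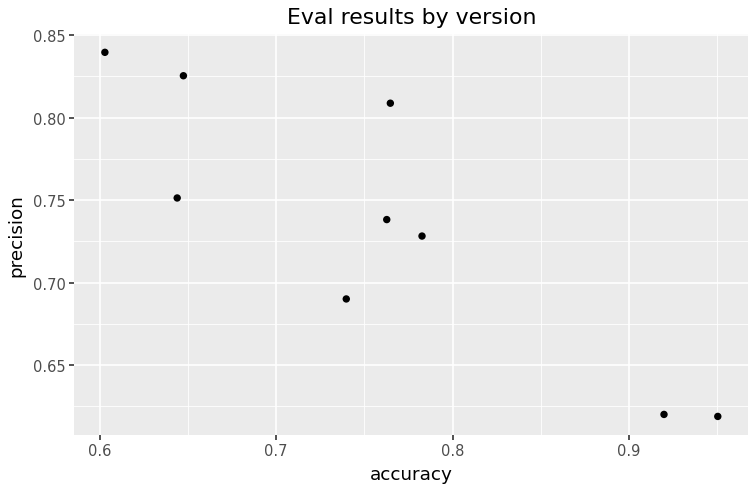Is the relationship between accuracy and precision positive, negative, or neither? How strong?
negative, strong

Points are negatively correlated; strong (|r| ≈ 0.9).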